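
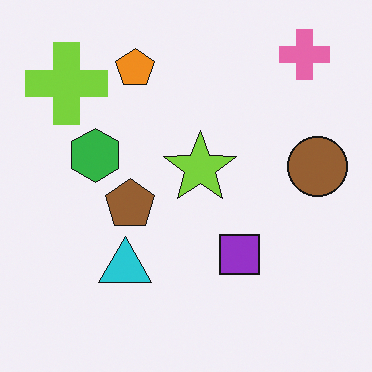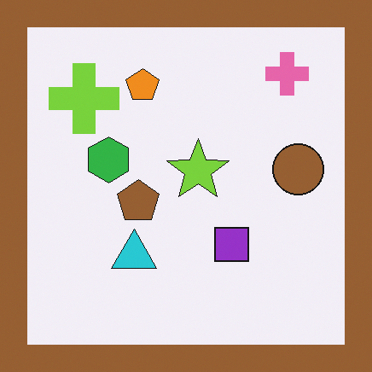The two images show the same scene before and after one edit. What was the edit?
The image was framed with a brown border.

A solid brown frame runs around the edge of the second image, with the content slightly shrunk inside it.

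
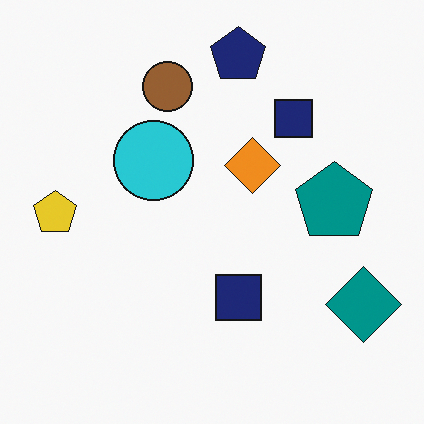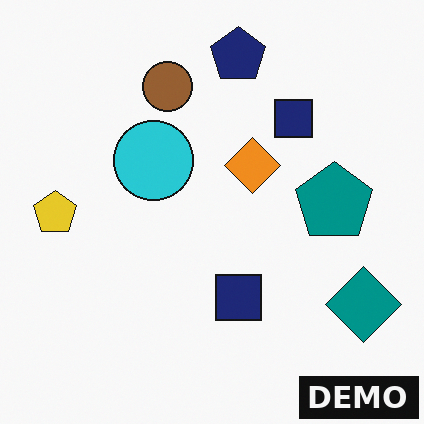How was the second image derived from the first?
It was watermarked with the text "DEMO" in the lower-right corner.

A dark label reading "DEMO" appears in the lower-right corner.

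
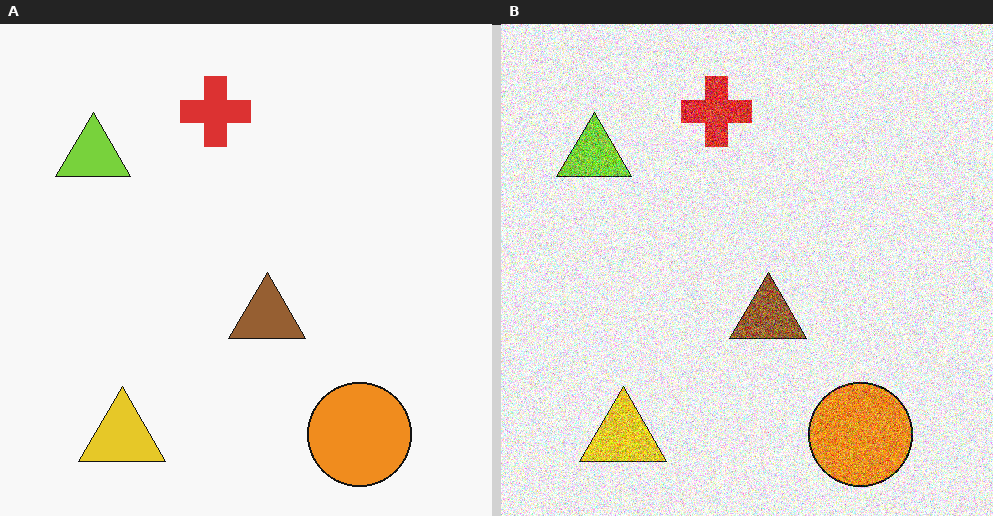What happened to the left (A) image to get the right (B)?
The image was degraded with a thick layer of grain.

Random speckle covers the whole image, including the flat background.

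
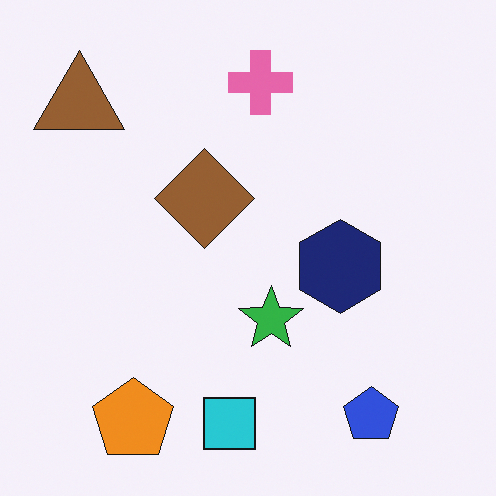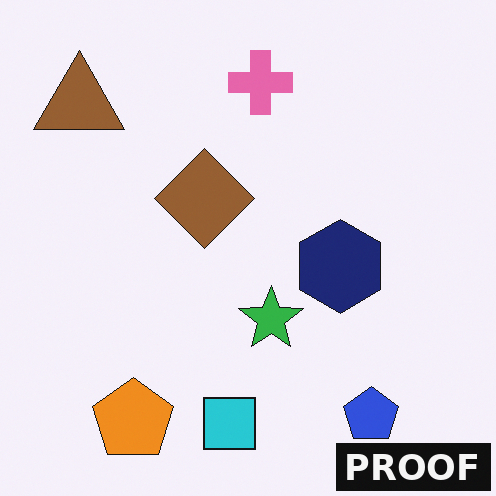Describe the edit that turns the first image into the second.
It was watermarked with the text "PROOF" in the lower-right corner.

A dark label reading "PROOF" appears in the lower-right corner.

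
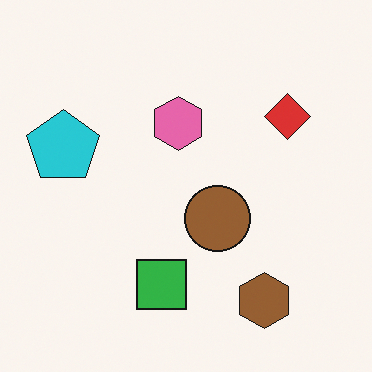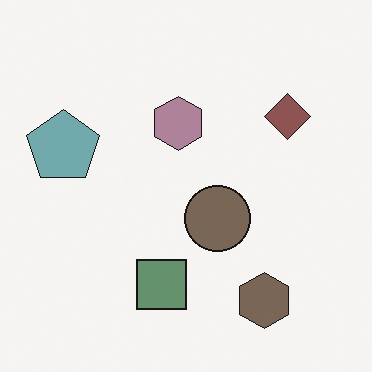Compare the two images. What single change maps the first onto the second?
It was heavily desaturated.

All colors are more muted and greyish — a global saturation change.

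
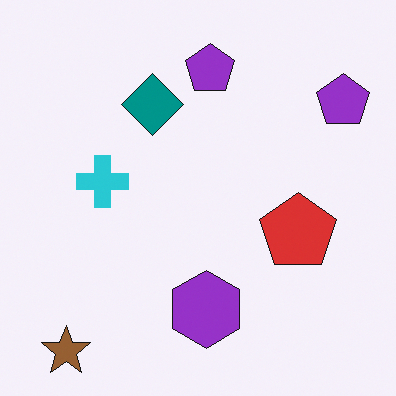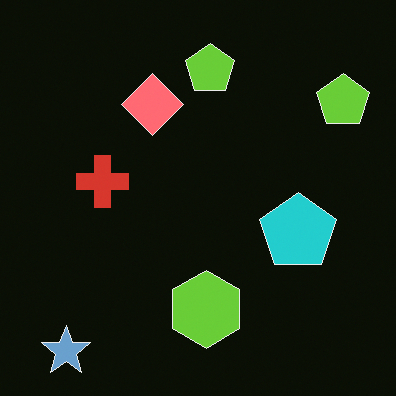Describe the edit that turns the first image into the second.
This is the original image color-inverted (negative).

The light background has become dark and every shape's color is its complement — a photographic negative.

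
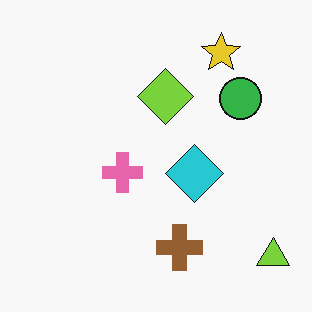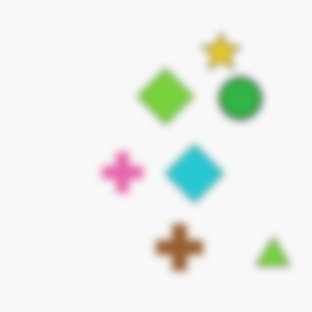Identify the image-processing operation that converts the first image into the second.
The second image is the first moderately blurred.

Shape edges and outlines are uniformly softened across the whole image.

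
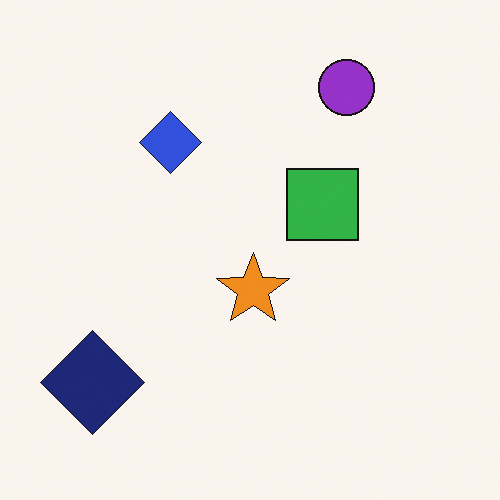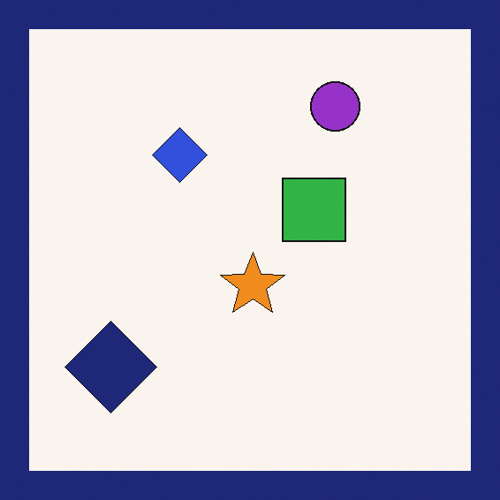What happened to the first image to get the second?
The second image is the first framed with a navy border.

A solid navy frame runs around the edge of the second image, with the content slightly shrunk inside it.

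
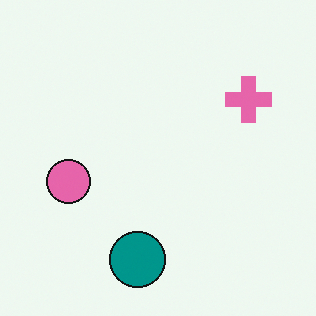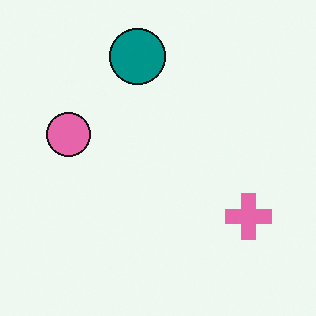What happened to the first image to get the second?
The image was flipped vertically (top ↔ bottom).

The teal circle is in the bottom of the first image and the top of the second — shapes on opposite sides of the horizontal midline have swapped in a mirror flip.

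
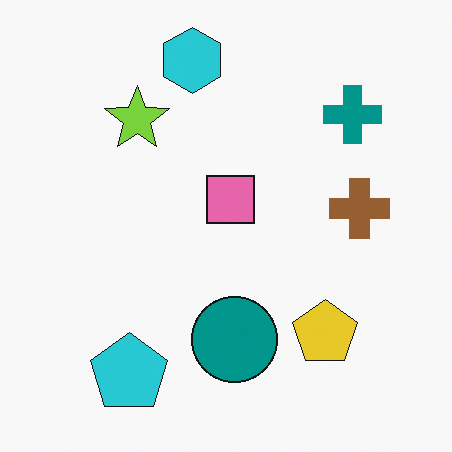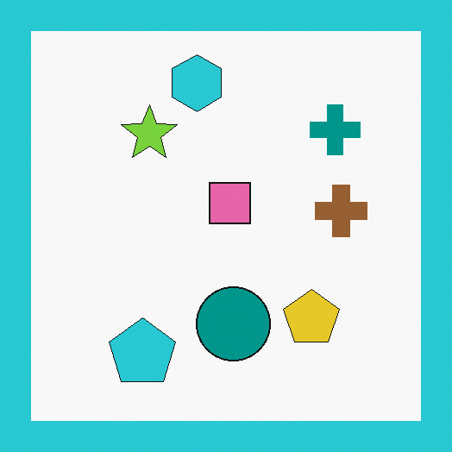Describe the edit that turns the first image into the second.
Framed with a cyan border.

A solid cyan frame runs around the edge of the second image, with the content slightly shrunk inside it.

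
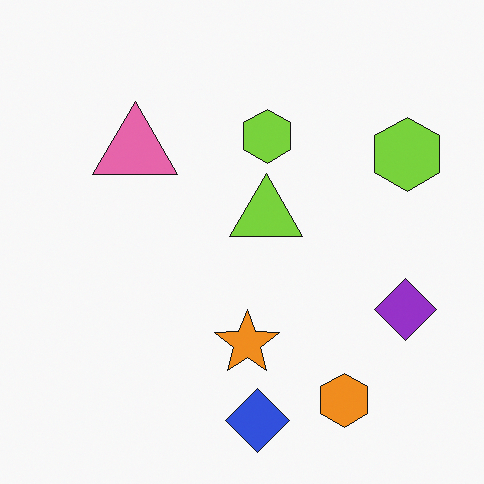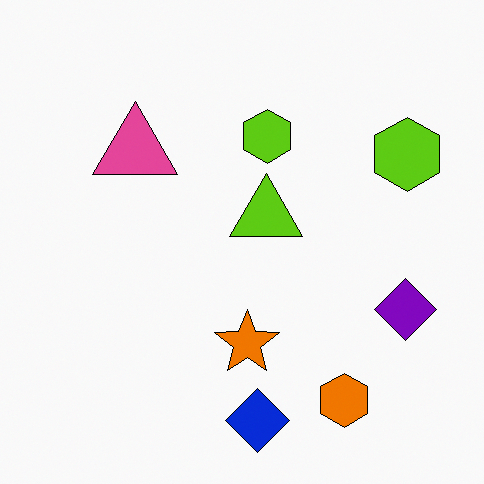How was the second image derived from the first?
Given slightly increased contrast.

Tones are pushed away from mid-grey across the whole image — a global contrast change.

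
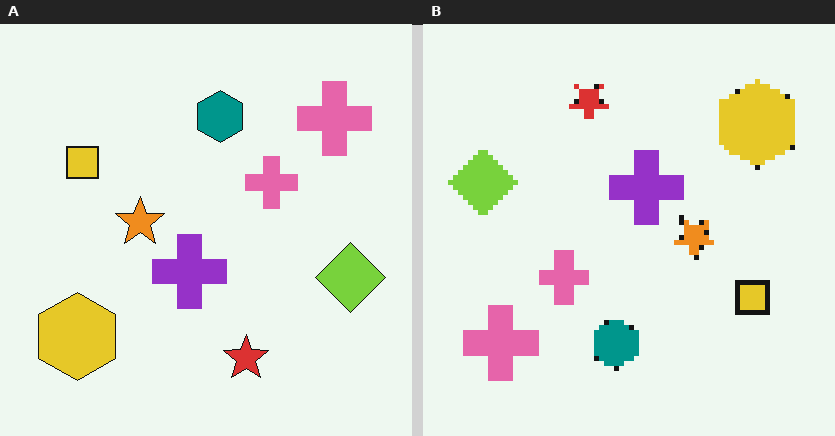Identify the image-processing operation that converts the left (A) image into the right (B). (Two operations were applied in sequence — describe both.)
The image was rotated 180°, then mildly pixelated.

The yellow hexagon sits in the bottom-left of the left (A) image and the top-right of the right (B) — consistent with a whole-image 180° rotation. Shapes are reduced to large square blocks; fine edges and outlines are lost — a downscale-then-upscale (mosaic) effect.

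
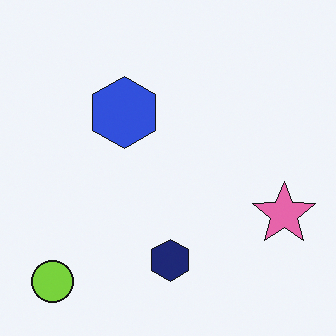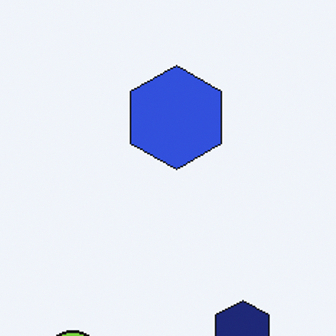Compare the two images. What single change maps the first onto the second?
The image was cropped slightly and scaled back up.

The visible shapes are larger and the field of view is narrower; shapes near the original edges may be partly or wholly outside the frame — a crop-and-rescale.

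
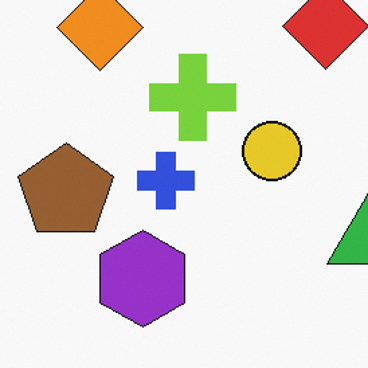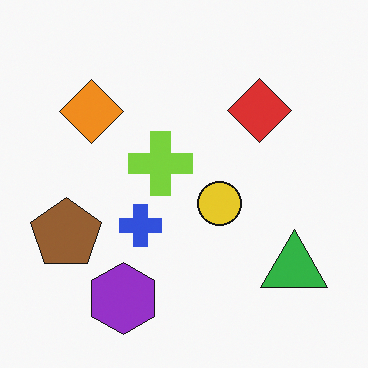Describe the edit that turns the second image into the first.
The image was cropped to a modestly smaller region and rescaled.

The visible shapes are larger and the field of view is narrower; shapes near the original edges may be partly or wholly outside the frame — a crop-and-rescale.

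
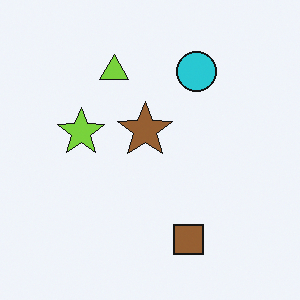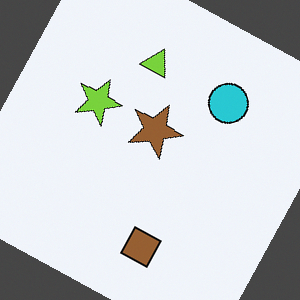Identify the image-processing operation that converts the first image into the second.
The image was rotated clockwise by a moderate amount.

Every shape is tilted by the same angle and the image corners show triangular fill wedges — a whole-image rotation by a non-right angle.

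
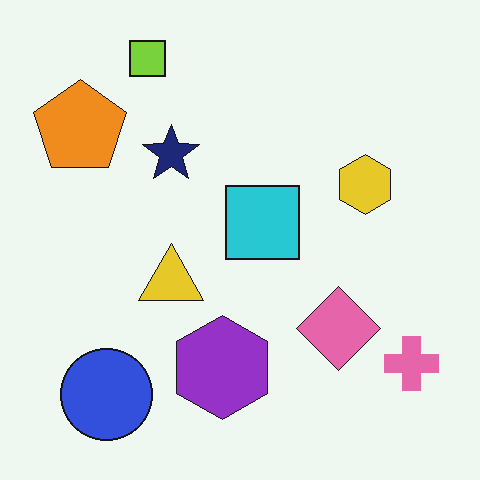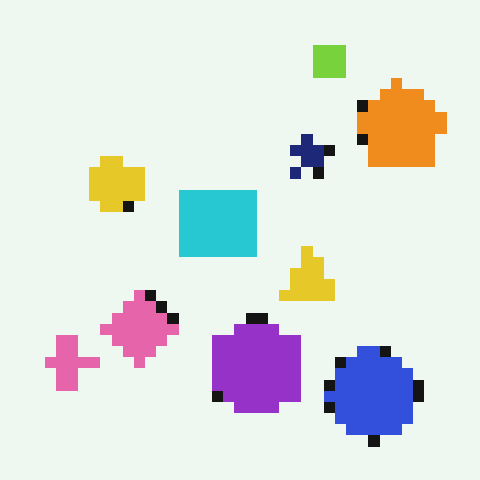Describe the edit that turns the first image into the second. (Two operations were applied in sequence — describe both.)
It was flipped horizontally (left ↔ right), then coarsely pixelated.

The pink cross is in the bottom-right of the first image and the bottom-left of the second — shapes on opposite sides of the vertical midline have swapped in a mirror flip. Shapes are reduced to large square blocks; fine edges and outlines are lost — a downscale-then-upscale (mosaic) effect.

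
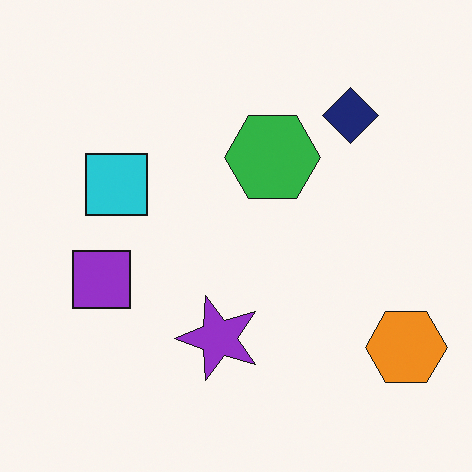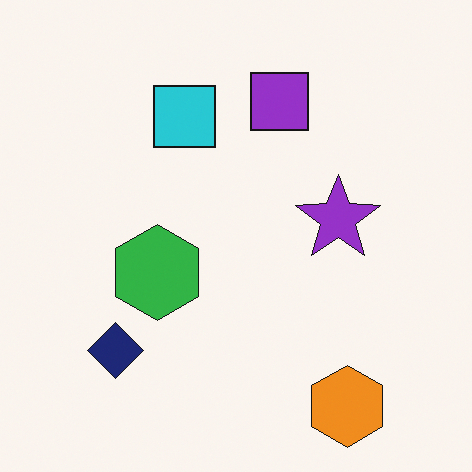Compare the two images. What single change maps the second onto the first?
Transposed (reflected across the top-left ↔ bottom-right diagonal).

Shapes have swapped their row and column positions — what was in the top-right is now in the bottom-left — a diagonal reflection.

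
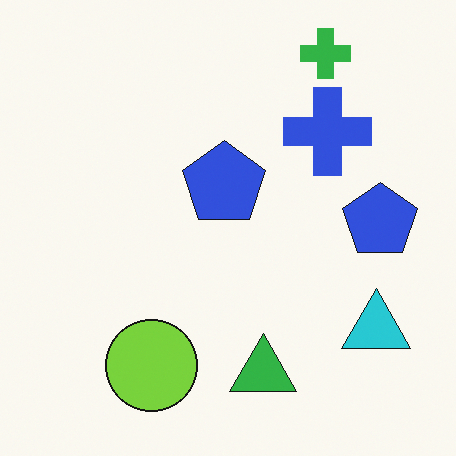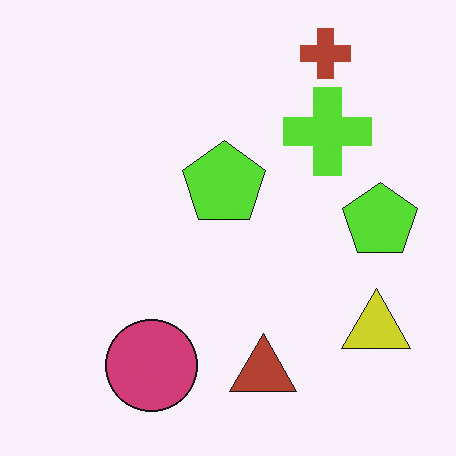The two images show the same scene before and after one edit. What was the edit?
The image was hue-shifted through roughly half the color wheel.

Every shape's color has rotated by the same amount around the hue wheel — a uniform hue shift.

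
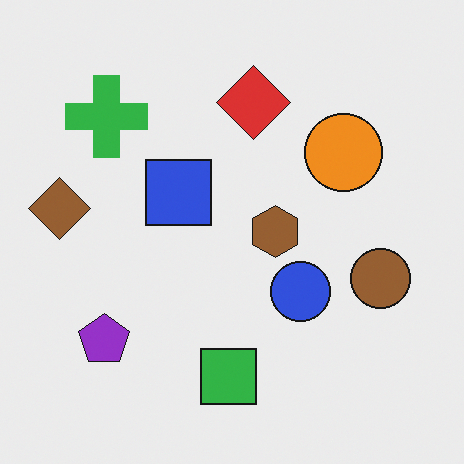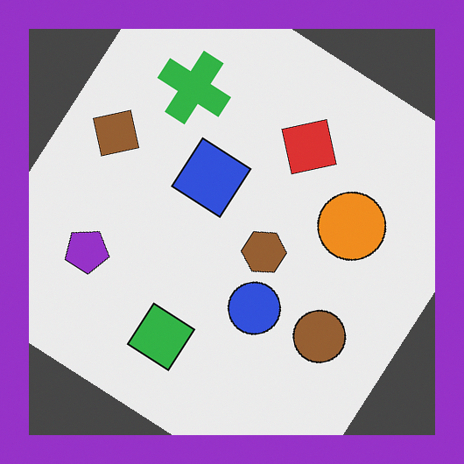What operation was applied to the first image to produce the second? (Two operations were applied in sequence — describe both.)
This is the original image rotated clockwise by a large amount — several tens of degrees, then framed with a purple border.

Every shape is tilted by the same angle and the image corners show triangular fill wedges — a whole-image rotation by a non-right angle. A solid purple frame runs around the edge of the second image, with the content slightly shrunk inside it.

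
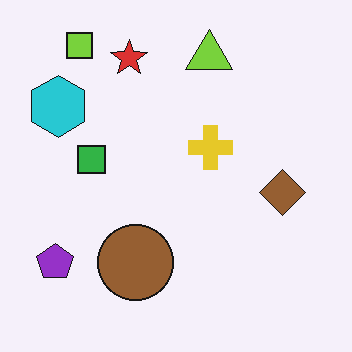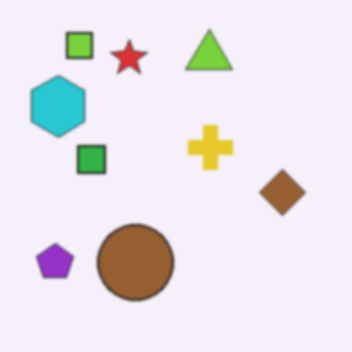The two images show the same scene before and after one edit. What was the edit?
The second image is the first slightly softened.

Shape edges and outlines are uniformly softened across the whole image.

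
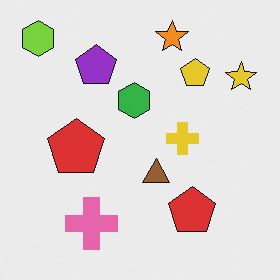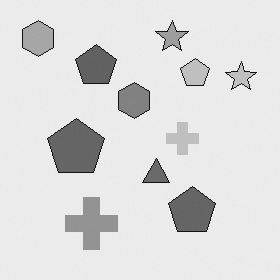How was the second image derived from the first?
The image was converted to grayscale.

All color is removed — every shape is now a shade of grey.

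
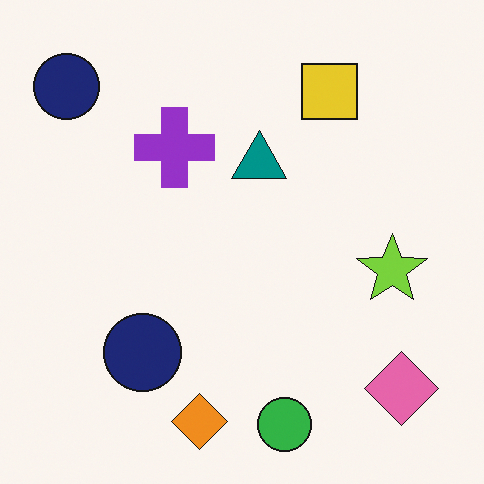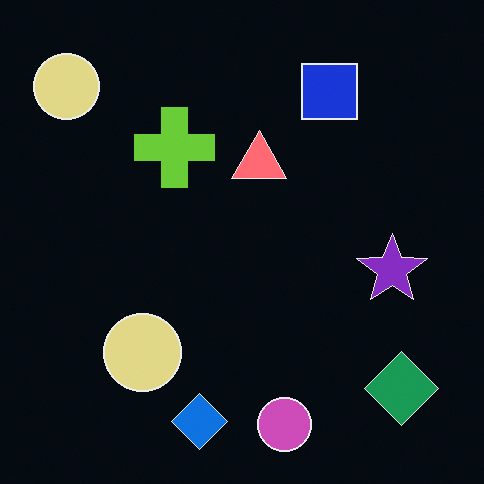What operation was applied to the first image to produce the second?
This is the original image color-inverted (negative).

The light background has become dark and every shape's color is its complement — a photographic negative.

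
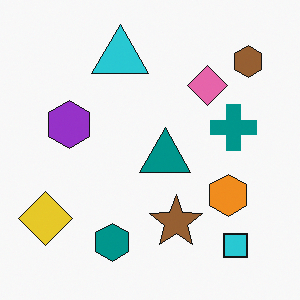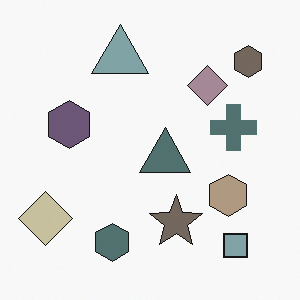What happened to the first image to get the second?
This is the original image made much more muted (saturation change).

All colors are more muted and greyish — a global saturation change.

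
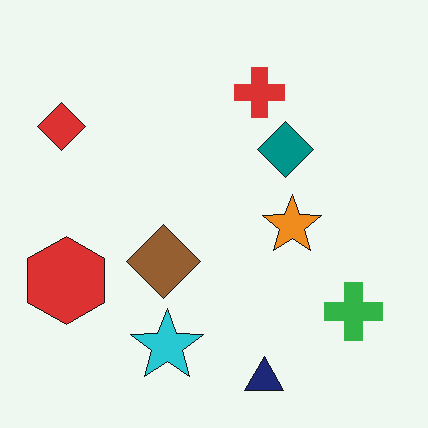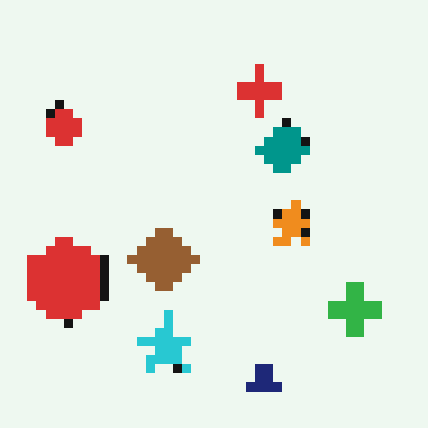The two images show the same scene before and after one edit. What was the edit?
The image was coarsely pixelated.

Shapes are reduced to large square blocks; fine edges and outlines are lost — a downscale-then-upscale (mosaic) effect.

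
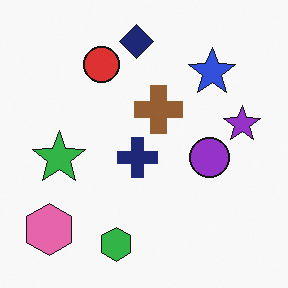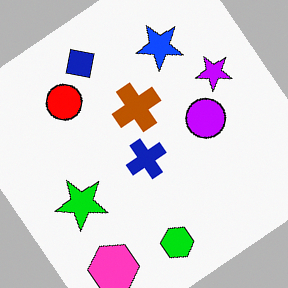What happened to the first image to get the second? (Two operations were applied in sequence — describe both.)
The transformation is: rotated counter-clockwise by a large amount — several tens of degrees, then made much more vivid (saturation change).

Every shape is tilted by the same angle and the image corners show triangular fill wedges — a whole-image rotation by a non-right angle. All colors are more vivid — a global saturation change.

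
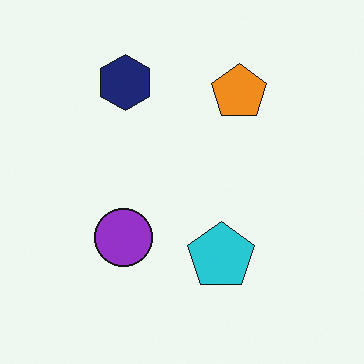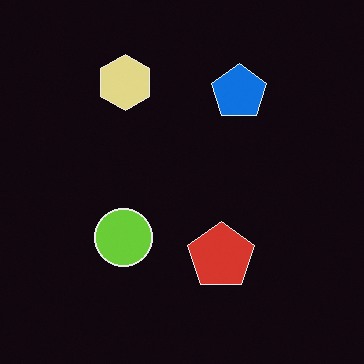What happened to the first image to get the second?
This is the original image color-inverted (negative).

The light background has become dark and every shape's color is its complement — a photographic negative.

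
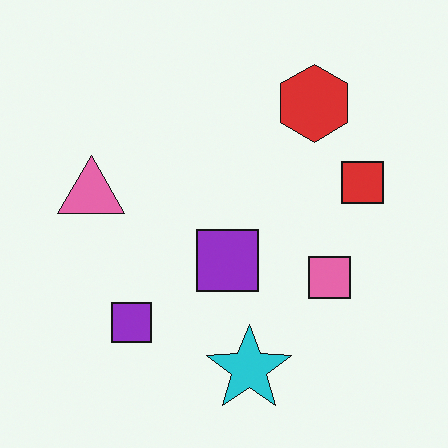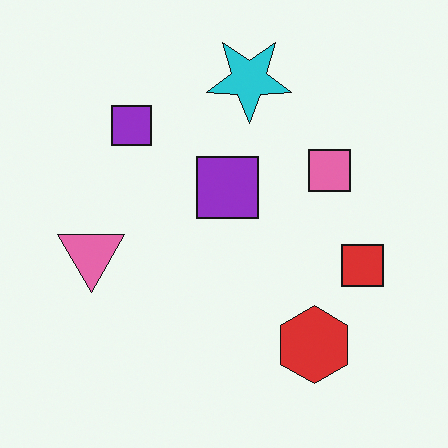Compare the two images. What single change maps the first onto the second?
The transformation is: flipped vertically (top ↔ bottom).

The cyan star is in the bottom of the first image and the top of the second — shapes on opposite sides of the horizontal midline have swapped in a mirror flip.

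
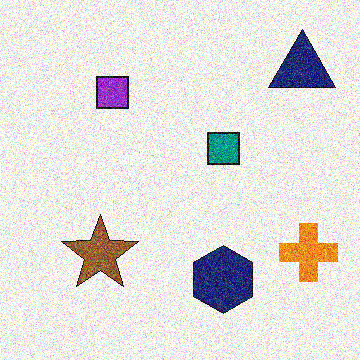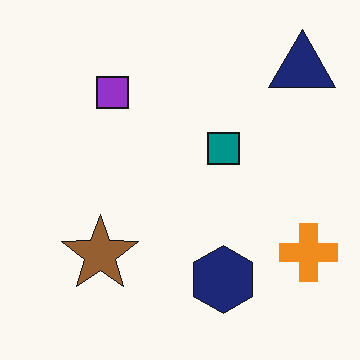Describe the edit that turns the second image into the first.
This is the original image degraded with heavy additive noise.

Random speckle covers the whole image, including the flat background.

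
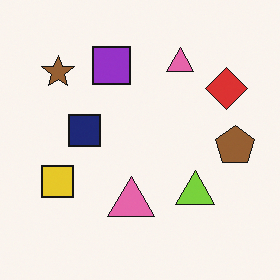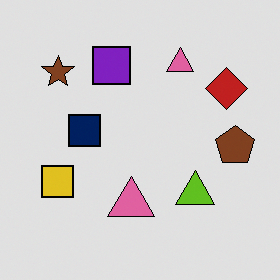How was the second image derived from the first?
It was posterized to a reduced palette.

Each flat color has snapped to a coarser quantized level — most visibly, the near-white background has dropped to a flat grey.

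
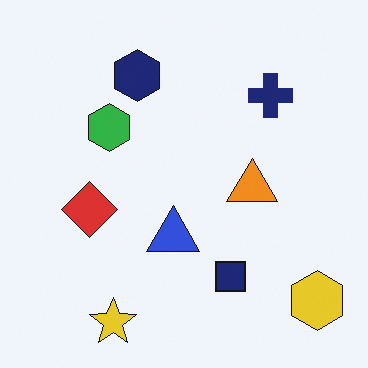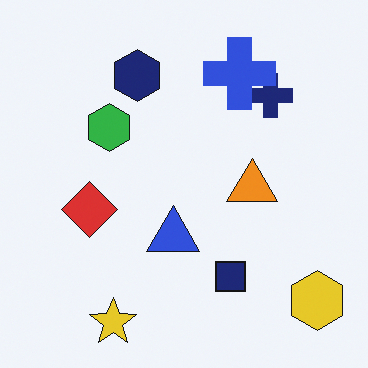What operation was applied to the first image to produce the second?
This is the original image overlaid with an additional blue cross.

A blue cross appears in the second image that is absent from the first.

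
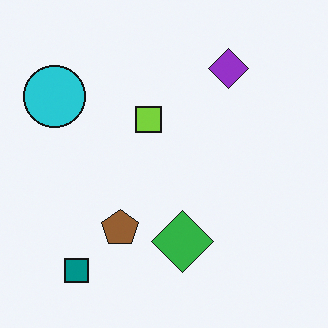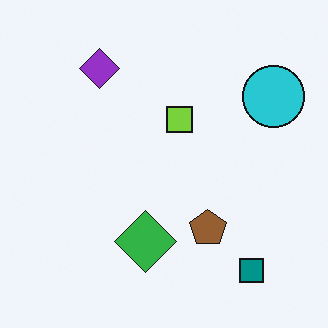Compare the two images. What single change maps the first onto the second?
The image was flipped horizontally (left ↔ right).

The cyan circle is in the top-left of the first image and the top-right of the second — shapes on opposite sides of the vertical midline have swapped in a mirror flip.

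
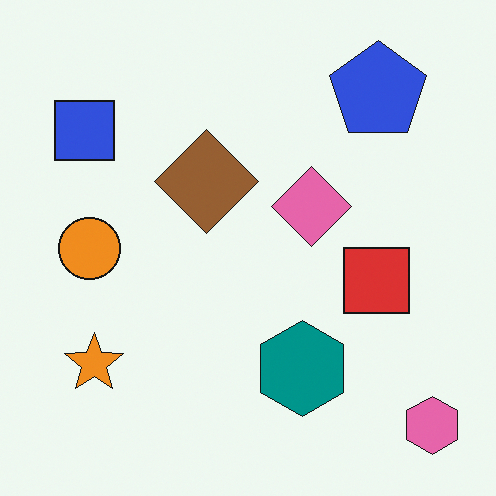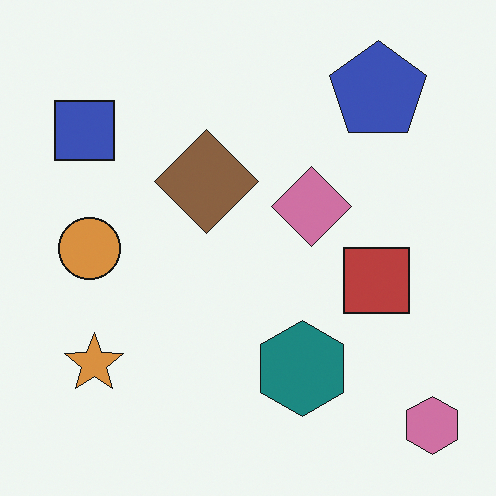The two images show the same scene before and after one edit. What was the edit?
The image was slightly desaturated.

All colors are more muted and greyish — a global saturation change.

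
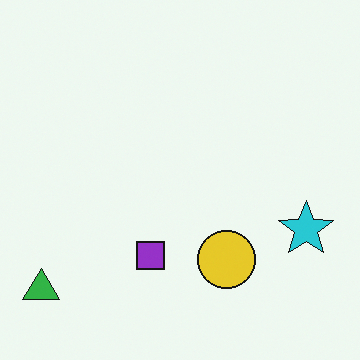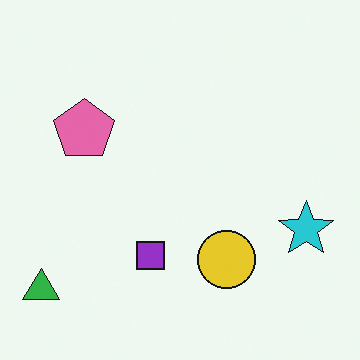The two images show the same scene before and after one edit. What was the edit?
The transformation is: overlaid with an additional pink pentagon.

A pink pentagon appears in the second image that is absent from the first.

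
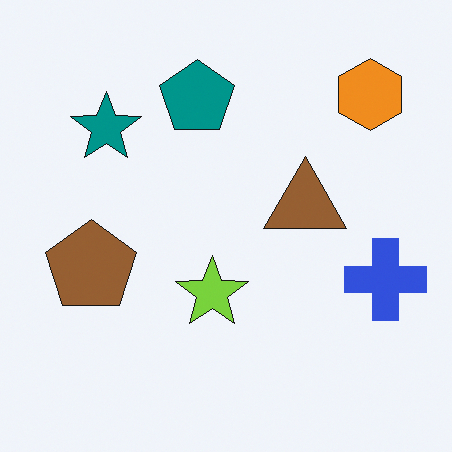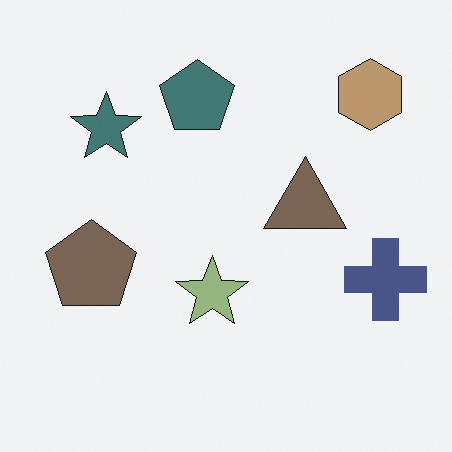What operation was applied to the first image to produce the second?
The transformation is: made much more muted (saturation change).

All colors are more muted and greyish — a global saturation change.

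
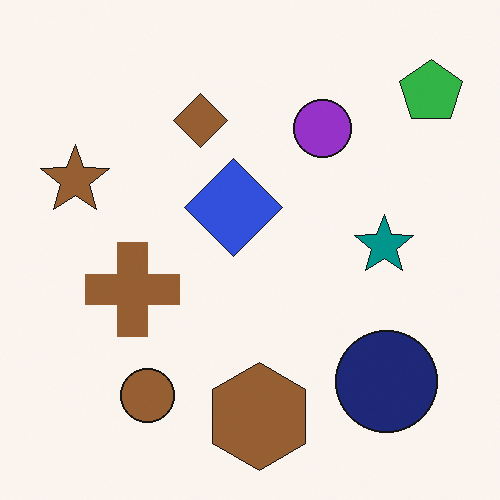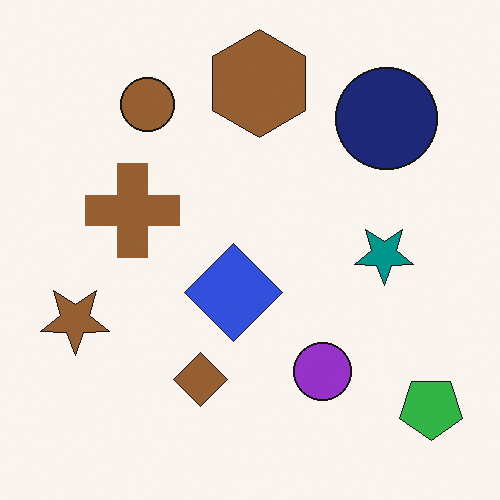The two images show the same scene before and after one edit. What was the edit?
The second image is the first flipped vertically (top ↔ bottom).

The brown hexagon is in the bottom of the first image and the top of the second — shapes on opposite sides of the horizontal midline have swapped in a mirror flip.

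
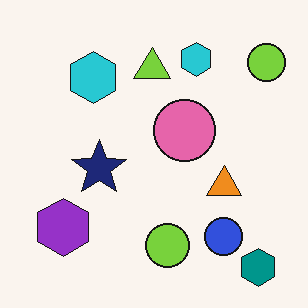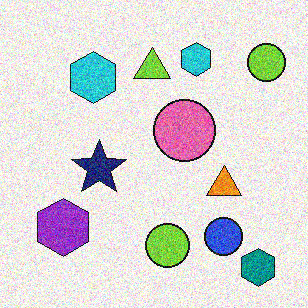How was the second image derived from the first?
The second image is the first degraded with strong gaussian noise.

Random speckle covers the whole image, including the flat background.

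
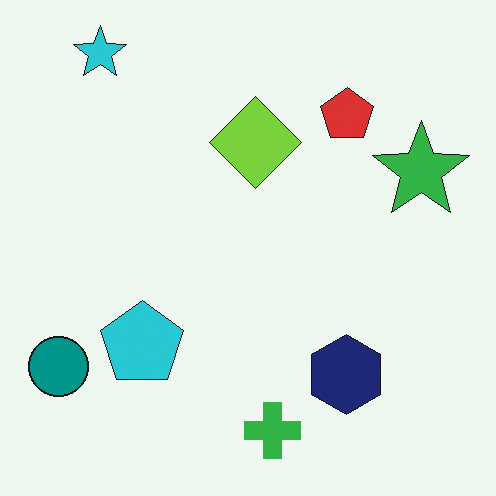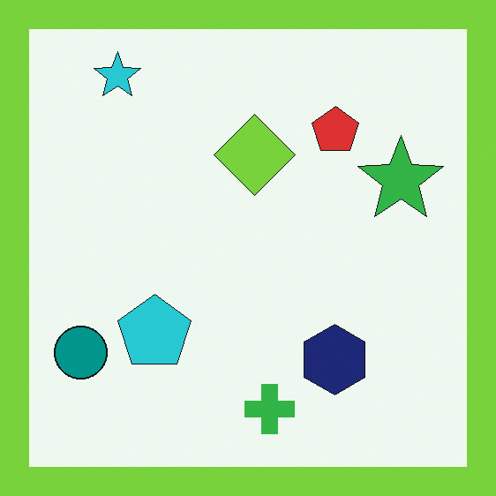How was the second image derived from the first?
This is the original image framed with a lime border.

A solid lime frame runs around the edge of the second image, with the content slightly shrunk inside it.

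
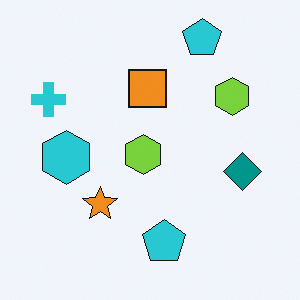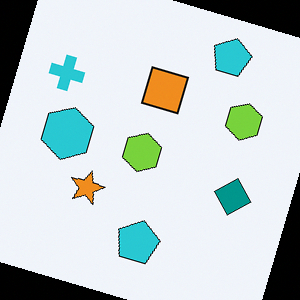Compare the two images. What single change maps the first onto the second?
This is the original image rotated clockwise by a moderate amount.

Every shape is tilted by the same angle and the image corners show triangular fill wedges — a whole-image rotation by a non-right angle.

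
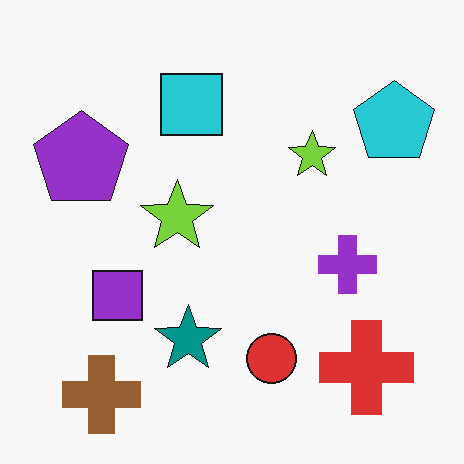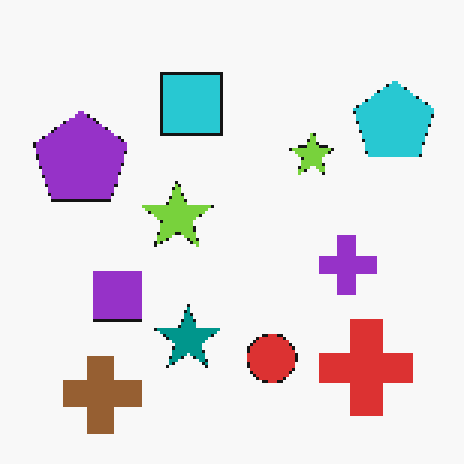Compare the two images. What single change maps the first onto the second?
It was lightly pixelated (a mild mosaic effect).

Shapes are reduced to large square blocks; fine edges and outlines are lost — a downscale-then-upscale (mosaic) effect.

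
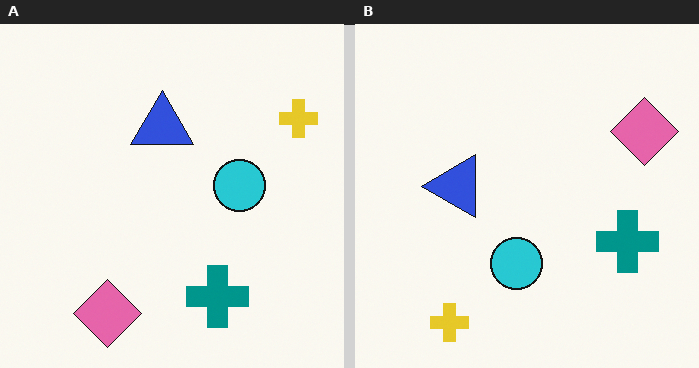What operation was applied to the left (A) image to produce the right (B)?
It was transposed (reflected across the top-left ↔ bottom-right diagonal).

Shapes have swapped their row and column positions — what was in the top-right is now in the bottom-left — a diagonal reflection.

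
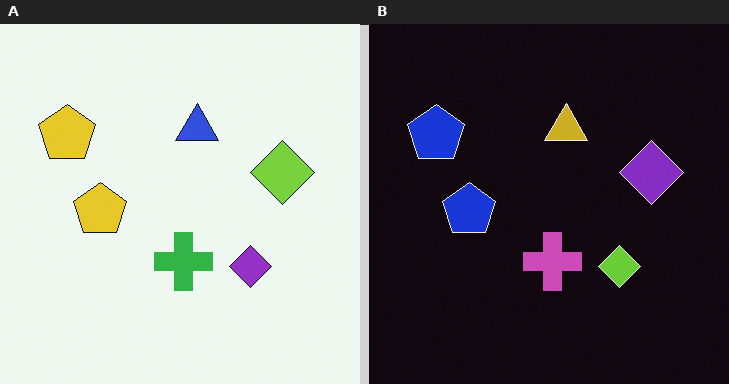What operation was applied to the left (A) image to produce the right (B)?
Color-inverted (negative).

The light background has become dark and every shape's color is its complement — a photographic negative.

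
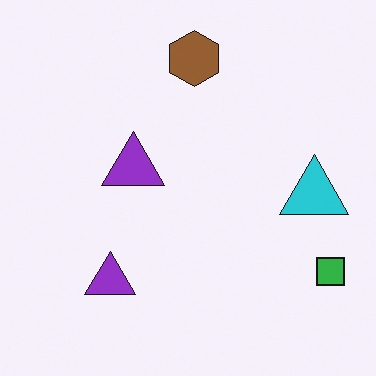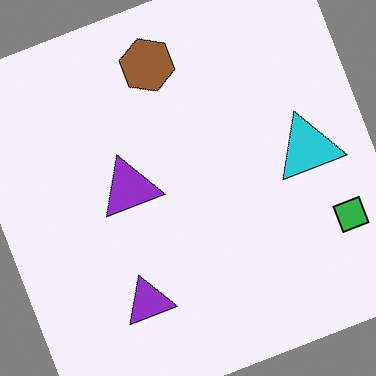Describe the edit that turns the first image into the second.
This is the original image rotated counter-clockwise by a moderate amount.

Every shape is tilted by the same angle and the image corners show triangular fill wedges — a whole-image rotation by a non-right angle.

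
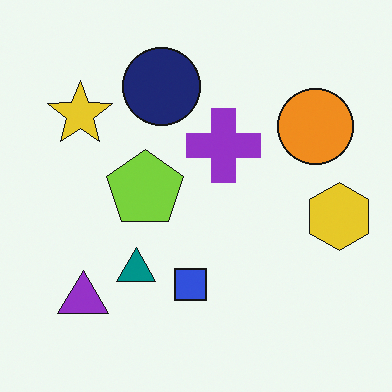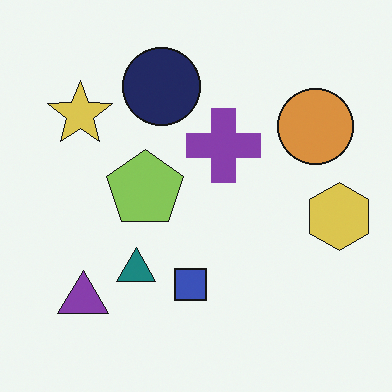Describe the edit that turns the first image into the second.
It was slightly desaturated.

All colors are more muted and greyish — a global saturation change.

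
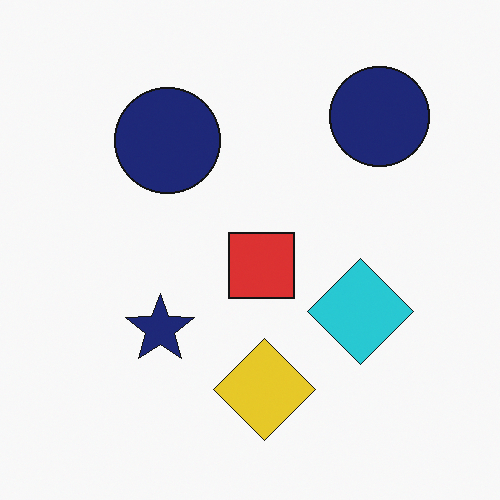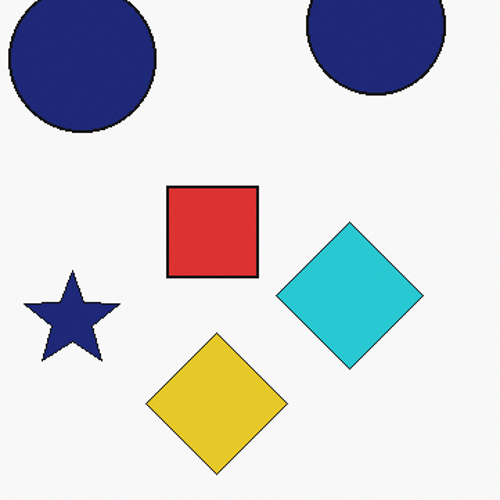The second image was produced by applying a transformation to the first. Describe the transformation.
The second image is the first cropped slightly and scaled back up.

The visible shapes are larger and the field of view is narrower; shapes near the original edges may be partly or wholly outside the frame — a crop-and-rescale.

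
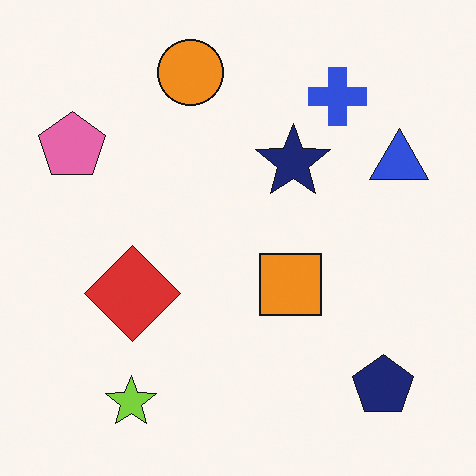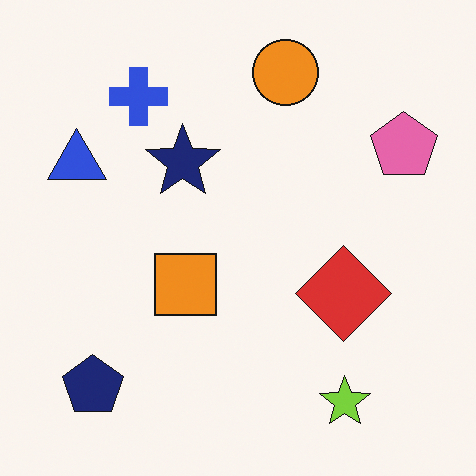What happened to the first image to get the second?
This is the original image flipped horizontally (left ↔ right).

The pink pentagon is in the top-left of the first image and the top-right of the second — shapes on opposite sides of the vertical midline have swapped in a mirror flip.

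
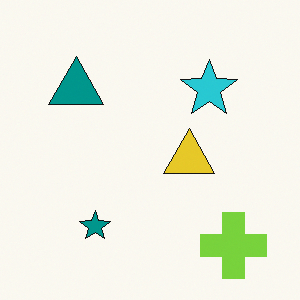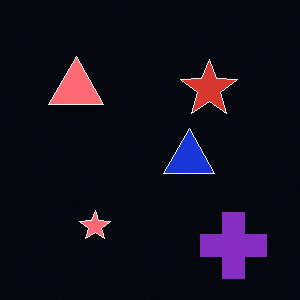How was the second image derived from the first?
It was color-inverted (negative).

The light background has become dark and every shape's color is its complement — a photographic negative.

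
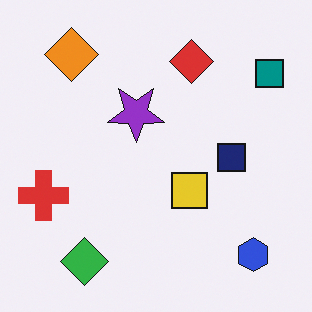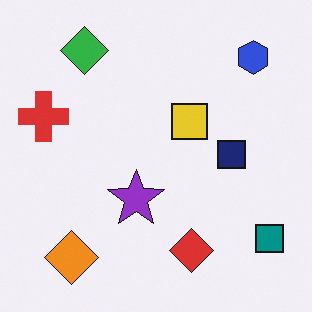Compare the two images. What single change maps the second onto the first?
Flipped vertically (top ↔ bottom).

The green diamond is in the top-left of the second image and the bottom-left of the first — shapes on opposite sides of the horizontal midline have swapped in a mirror flip.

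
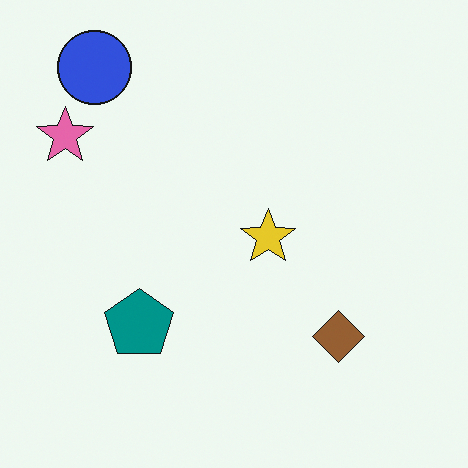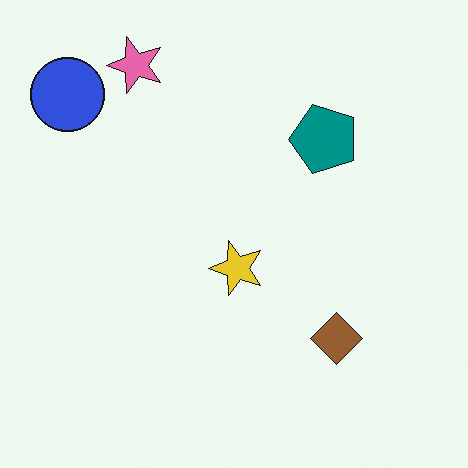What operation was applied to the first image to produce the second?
It was transposed (reflected across the top-left ↔ bottom-right diagonal).

Shapes have swapped their row and column positions — what was in the top-right is now in the bottom-left — a diagonal reflection.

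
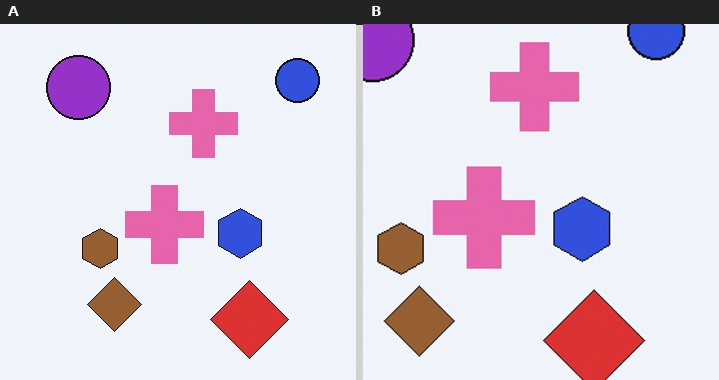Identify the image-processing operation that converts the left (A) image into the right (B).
This is the original image cropped slightly and scaled back up.

The visible shapes are larger and the field of view is narrower; shapes near the original edges may be partly or wholly outside the frame — a crop-and-rescale.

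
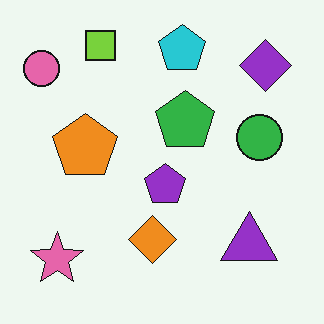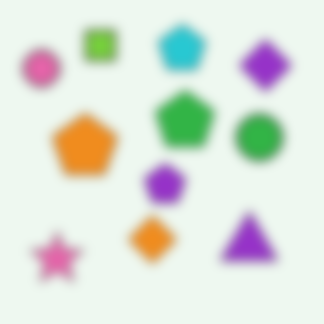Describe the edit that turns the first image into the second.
The image was strongly gaussian-blurred.

Shape edges and outlines are uniformly softened across the whole image.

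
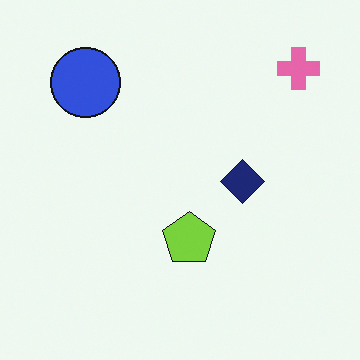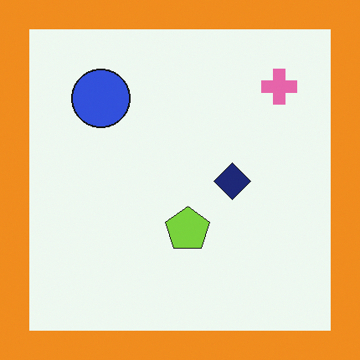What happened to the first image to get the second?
The transformation is: framed with a orange border.

A solid orange frame runs around the edge of the second image, with the content slightly shrunk inside it.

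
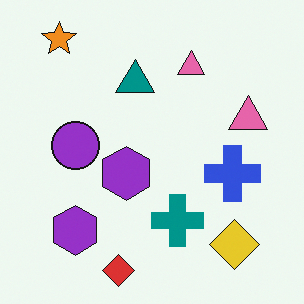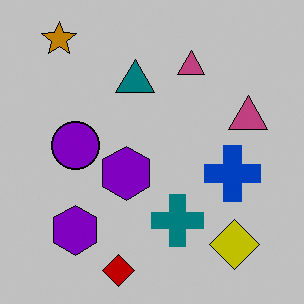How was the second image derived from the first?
This is the original image aggressively posterized.

Each flat color has snapped to a coarser quantized level — most visibly, the near-white background has dropped to a flat grey.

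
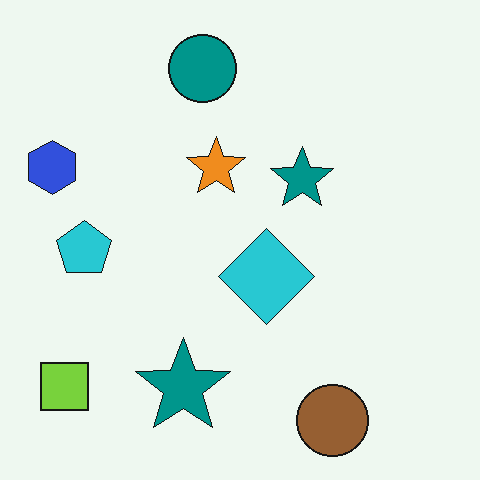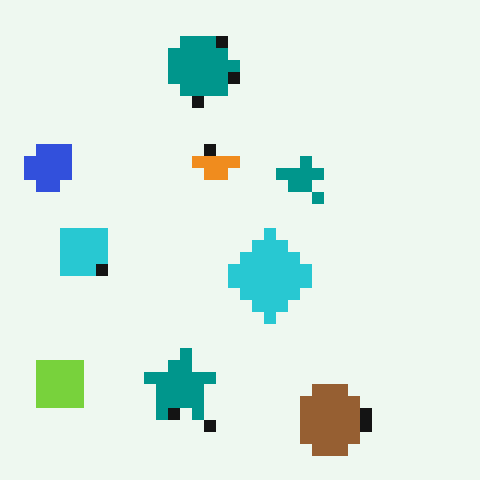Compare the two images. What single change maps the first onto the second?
The image was coarsely pixelated.

Shapes are reduced to large square blocks; fine edges and outlines are lost — a downscale-then-upscale (mosaic) effect.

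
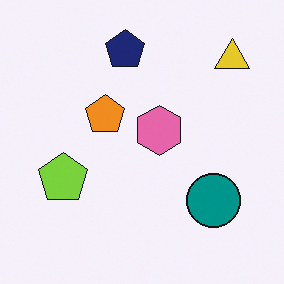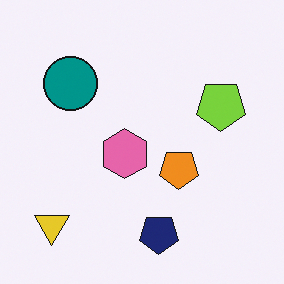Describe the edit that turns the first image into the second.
It was rotated 180°.

The yellow triangle sits in the top-right of the first image and the bottom-left of the second — consistent with a whole-image 180° rotation.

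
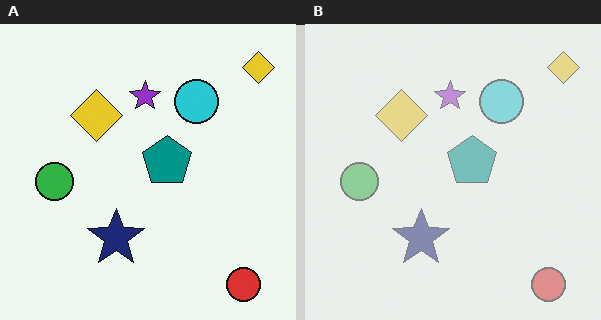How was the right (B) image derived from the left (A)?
The right (B) image is the left (A) given much lower contrast.

Tones are pushed toward mid-grey across the whole image — a global contrast change.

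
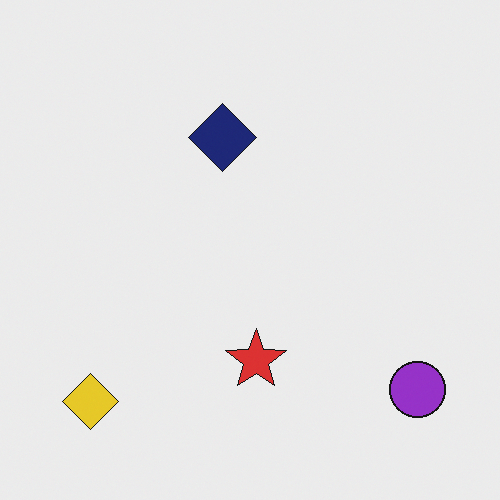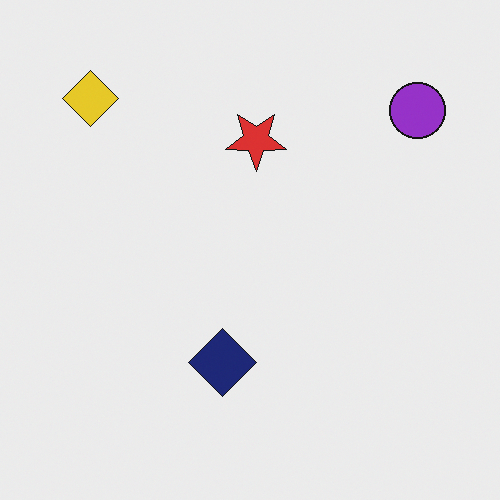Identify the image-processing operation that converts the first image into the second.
It was flipped vertically (top ↔ bottom).

The yellow diamond is in the bottom-left of the first image and the top-left of the second — shapes on opposite sides of the horizontal midline have swapped in a mirror flip.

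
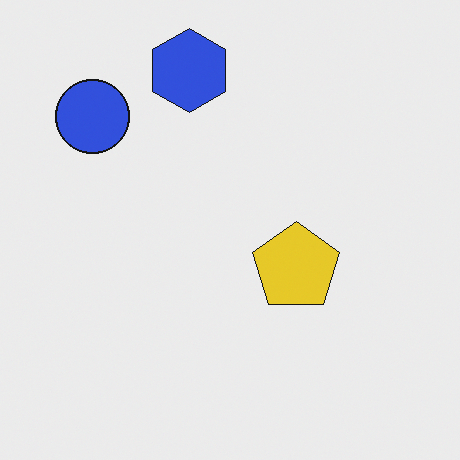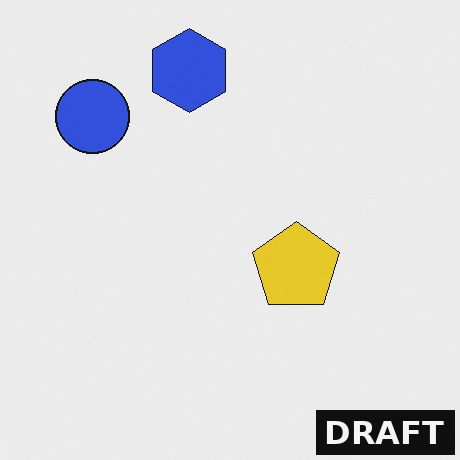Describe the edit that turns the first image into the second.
This is the original image watermarked with the text "DRAFT" in the lower-right corner.

A dark label reading "DRAFT" appears in the lower-right corner.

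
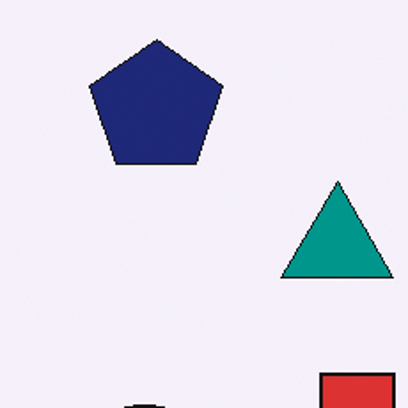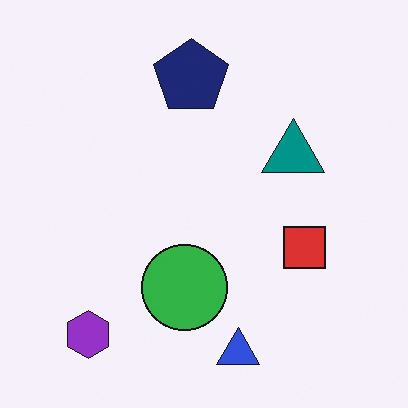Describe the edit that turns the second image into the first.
The image was cropped tightly and scaled back up.

The visible shapes are larger and the field of view is narrower; shapes near the original edges may be partly or wholly outside the frame — a crop-and-rescale.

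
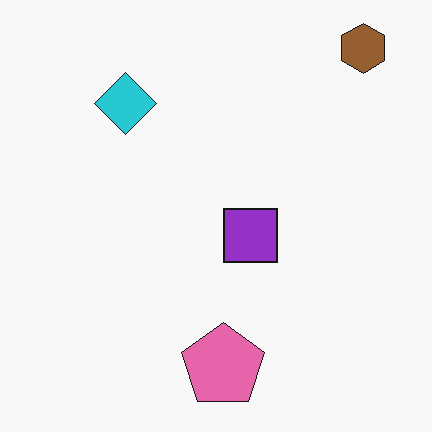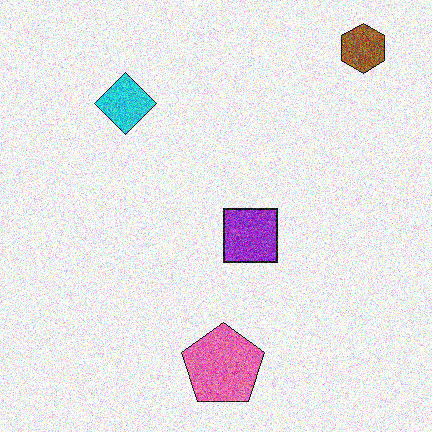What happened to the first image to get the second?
This is the original image degraded with heavy additive noise.

Random speckle covers the whole image, including the flat background.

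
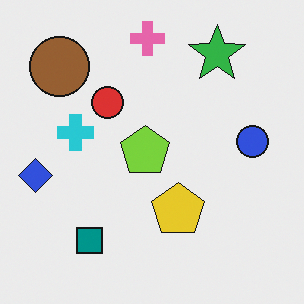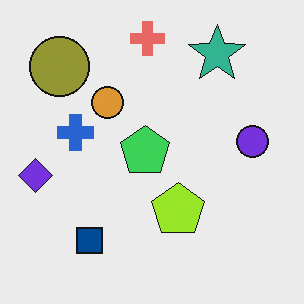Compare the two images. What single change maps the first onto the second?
It was hue-shifted slightly.

Every shape's color has rotated by the same amount around the hue wheel — a uniform hue shift.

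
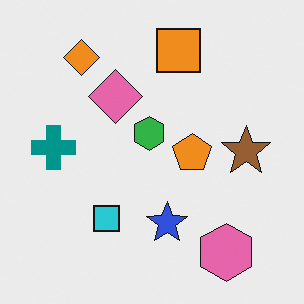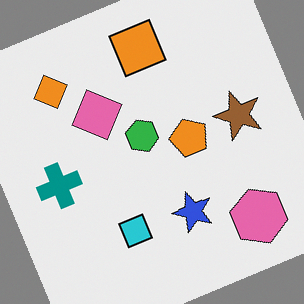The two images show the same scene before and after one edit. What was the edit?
The image was rotated counter-clockwise by a moderate amount.

Every shape is tilted by the same angle and the image corners show triangular fill wedges — a whole-image rotation by a non-right angle.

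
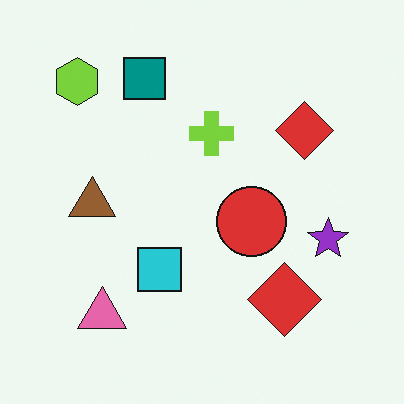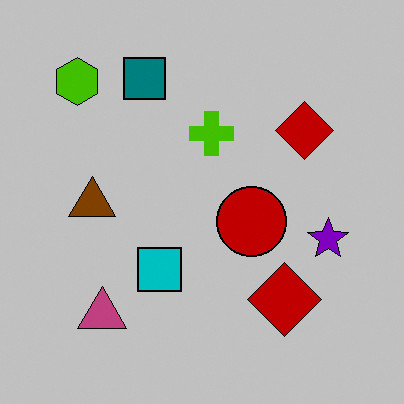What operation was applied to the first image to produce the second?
The second image is the first aggressively posterized.

Each flat color has snapped to a coarser quantized level — most visibly, the near-white background has dropped to a flat grey.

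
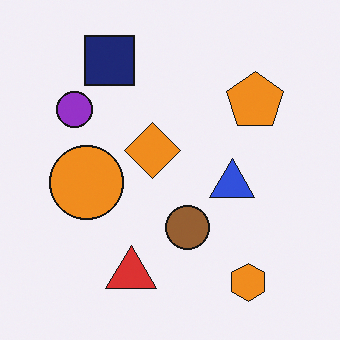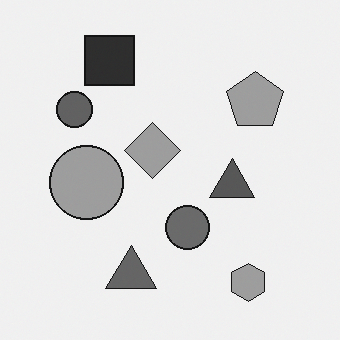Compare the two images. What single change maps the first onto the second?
The image was converted to grayscale.

All color is removed — every shape is now a shade of grey.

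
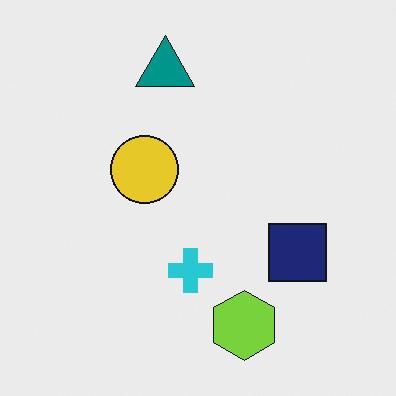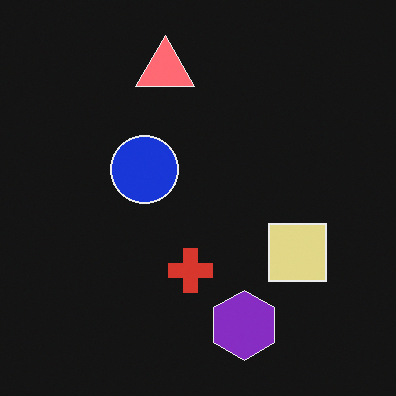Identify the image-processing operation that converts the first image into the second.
The transformation is: color-inverted (negative).

The light background has become dark and every shape's color is its complement — a photographic negative.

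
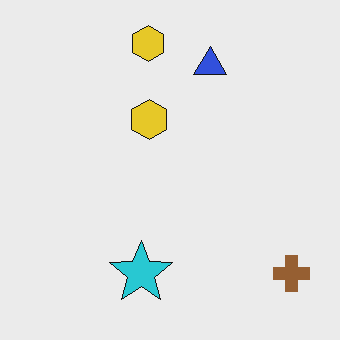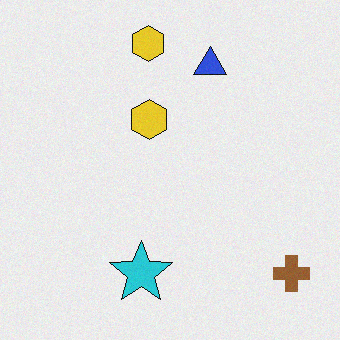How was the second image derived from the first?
The image was degraded with a light layer of grain.

Random speckle covers the whole image, including the flat background.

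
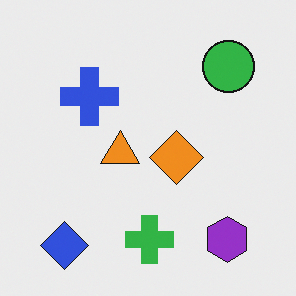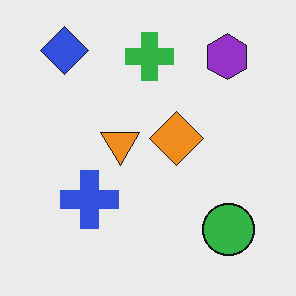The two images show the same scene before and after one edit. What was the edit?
It was flipped vertically (top ↔ bottom).

The blue diamond is in the bottom-left of the first image and the top-left of the second — shapes on opposite sides of the horizontal midline have swapped in a mirror flip.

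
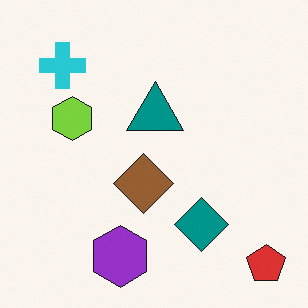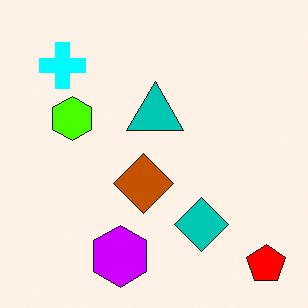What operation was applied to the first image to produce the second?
The transformation is: made much more vivid (saturation change).

All colors are more vivid — a global saturation change.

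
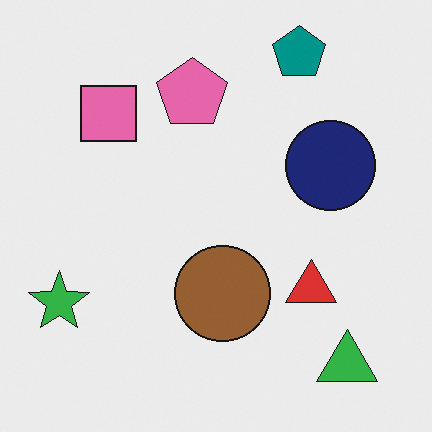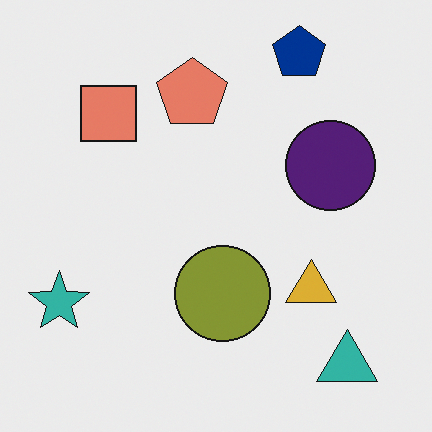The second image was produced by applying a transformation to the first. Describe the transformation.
The image was hue-shifted slightly.

Every shape's color has rotated by the same amount around the hue wheel — a uniform hue shift.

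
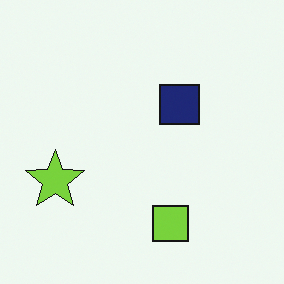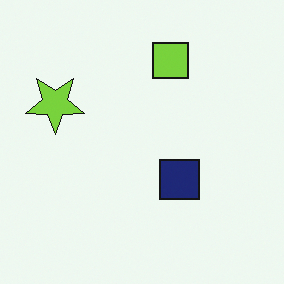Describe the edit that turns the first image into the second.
The second image is the first flipped vertically (top ↔ bottom).

The lime square is in the bottom of the first image and the top of the second — shapes on opposite sides of the horizontal midline have swapped in a mirror flip.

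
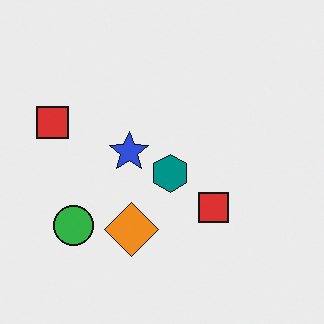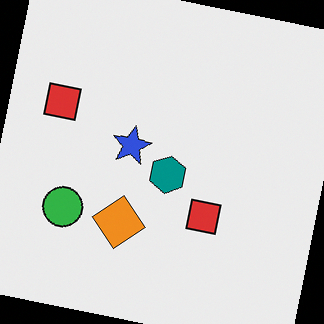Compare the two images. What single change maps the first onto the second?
It was rotated clockwise by a slight angle.

Every shape is tilted by the same angle and the image corners show triangular fill wedges — a whole-image rotation by a non-right angle.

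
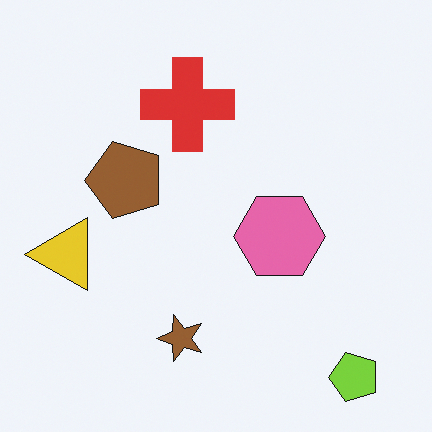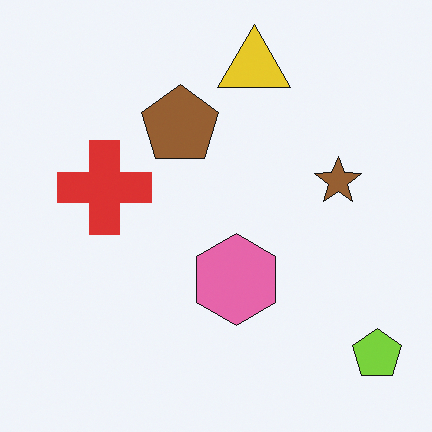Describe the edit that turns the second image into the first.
This is the original image transposed (reflected across the top-left ↔ bottom-right diagonal).

Shapes have swapped their row and column positions — what was in the top-right is now in the bottom-left — a diagonal reflection.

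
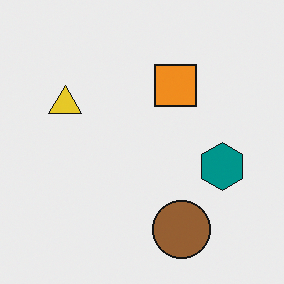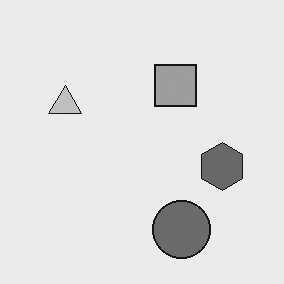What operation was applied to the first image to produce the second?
This is the original image converted to grayscale.

All color is removed — every shape is now a shade of grey.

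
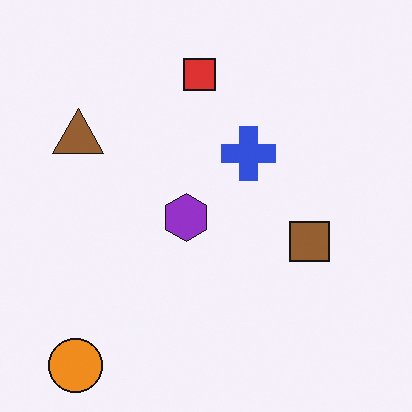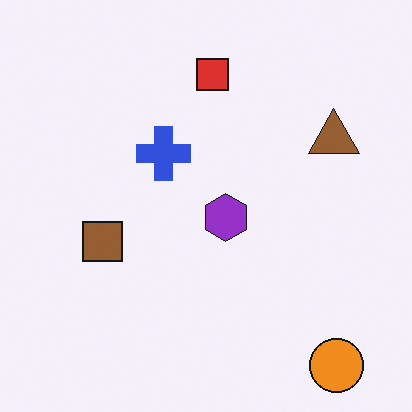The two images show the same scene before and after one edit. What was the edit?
The transformation is: flipped horizontally (left ↔ right).

The orange circle is in the bottom-left of the first image and the bottom-right of the second — shapes on opposite sides of the vertical midline have swapped in a mirror flip.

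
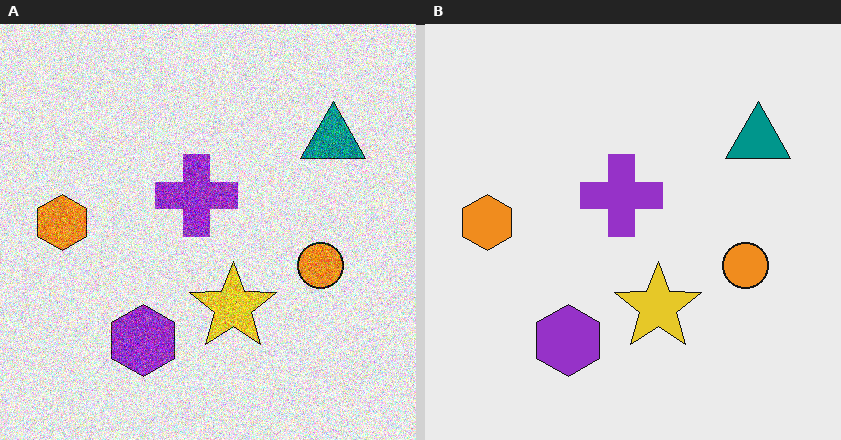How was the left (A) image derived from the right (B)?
This is the original image degraded with heavy additive noise.

Random speckle covers the whole image, including the flat background.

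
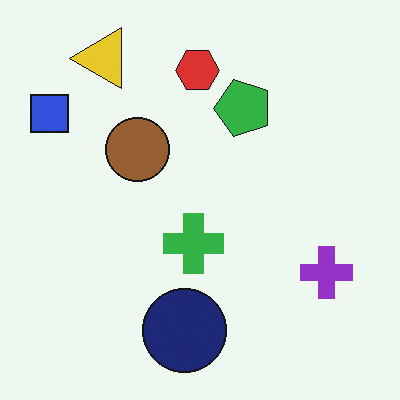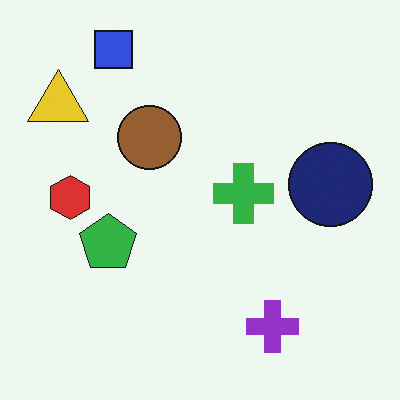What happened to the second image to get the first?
It was transposed (reflected across the top-left ↔ bottom-right diagonal).

Shapes have swapped their row and column positions — what was in the top-right is now in the bottom-left — a diagonal reflection.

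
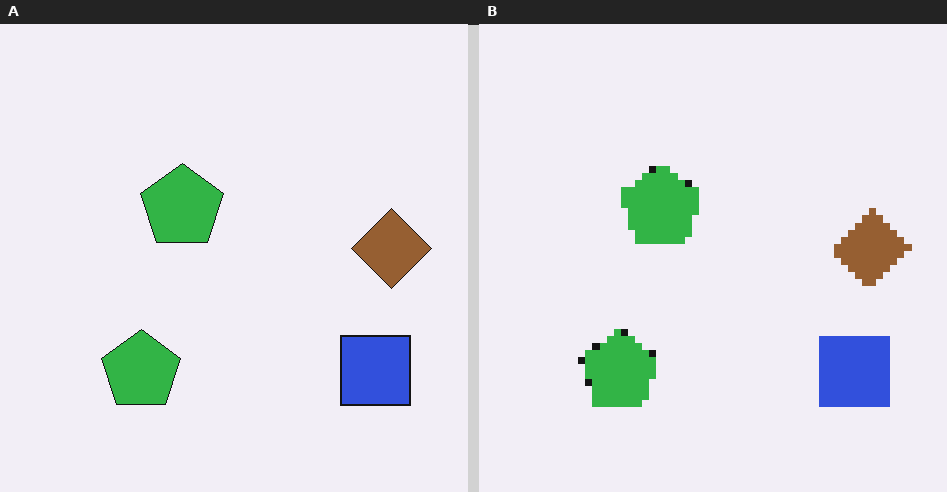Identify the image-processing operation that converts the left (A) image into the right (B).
Moderately pixelated.

Shapes are reduced to large square blocks; fine edges and outlines are lost — a downscale-then-upscale (mosaic) effect.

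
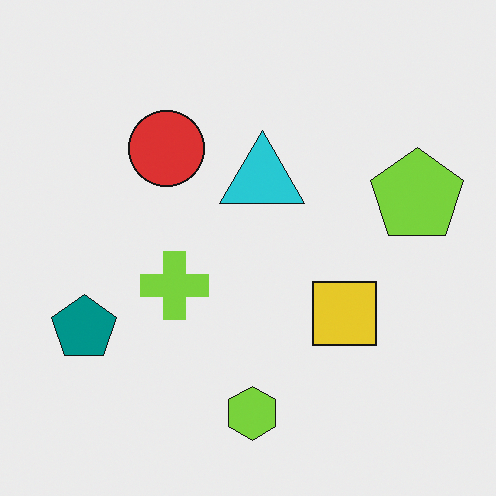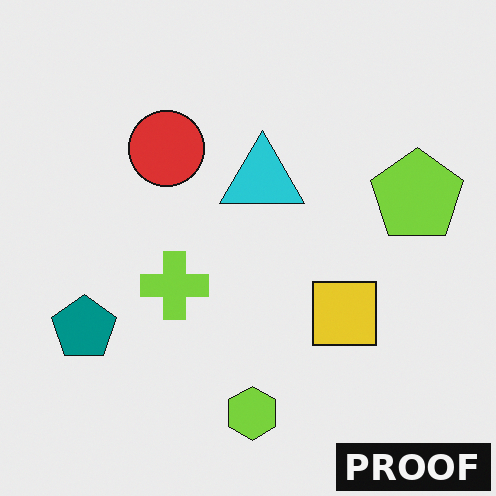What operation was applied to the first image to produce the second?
Watermarked with the text "PROOF" in the lower-right corner.

A dark label reading "PROOF" appears in the lower-right corner.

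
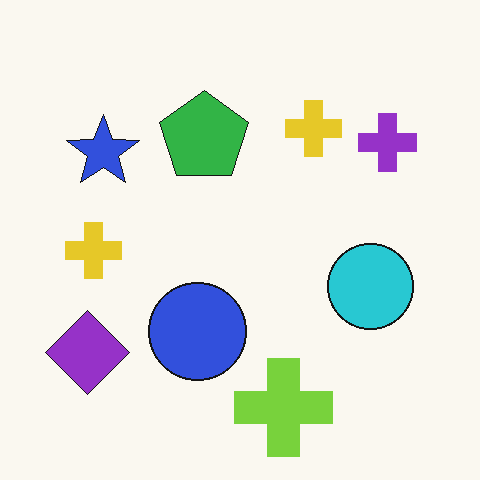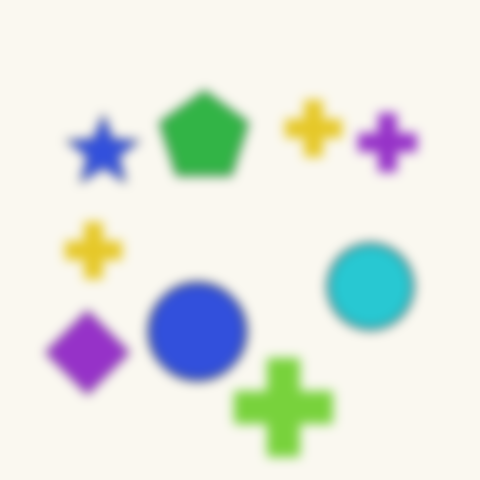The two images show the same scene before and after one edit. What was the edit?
The second image is the first heavily blurred.

Shape edges and outlines are uniformly softened across the whole image.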